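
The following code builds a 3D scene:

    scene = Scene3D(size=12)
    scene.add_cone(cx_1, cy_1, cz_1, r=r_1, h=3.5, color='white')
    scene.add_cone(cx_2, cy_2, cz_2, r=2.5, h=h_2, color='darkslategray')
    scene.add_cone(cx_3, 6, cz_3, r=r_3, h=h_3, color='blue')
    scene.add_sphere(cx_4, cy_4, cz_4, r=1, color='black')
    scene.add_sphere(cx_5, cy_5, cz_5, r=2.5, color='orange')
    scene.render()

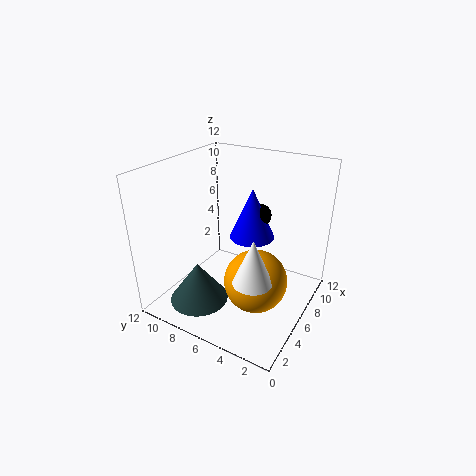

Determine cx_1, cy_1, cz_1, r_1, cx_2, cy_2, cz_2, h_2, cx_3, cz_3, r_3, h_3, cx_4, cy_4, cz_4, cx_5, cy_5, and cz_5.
cx_1 = 3, cy_1 = 3, cz_1 = 4.5, r_1 = 1.5, cx_2 = 3.5, cy_2 = 8.5, cz_2 = 0.5, h_2 = 3.5, cx_3 = 8.5, cz_3 = 5, r_3 = 2, h_3 = 4.5, cx_4 = 9, cy_4 = 5.5, cz_4 = 7, cx_5 = 4.5, cy_5 = 3.5, cz_5 = 3.5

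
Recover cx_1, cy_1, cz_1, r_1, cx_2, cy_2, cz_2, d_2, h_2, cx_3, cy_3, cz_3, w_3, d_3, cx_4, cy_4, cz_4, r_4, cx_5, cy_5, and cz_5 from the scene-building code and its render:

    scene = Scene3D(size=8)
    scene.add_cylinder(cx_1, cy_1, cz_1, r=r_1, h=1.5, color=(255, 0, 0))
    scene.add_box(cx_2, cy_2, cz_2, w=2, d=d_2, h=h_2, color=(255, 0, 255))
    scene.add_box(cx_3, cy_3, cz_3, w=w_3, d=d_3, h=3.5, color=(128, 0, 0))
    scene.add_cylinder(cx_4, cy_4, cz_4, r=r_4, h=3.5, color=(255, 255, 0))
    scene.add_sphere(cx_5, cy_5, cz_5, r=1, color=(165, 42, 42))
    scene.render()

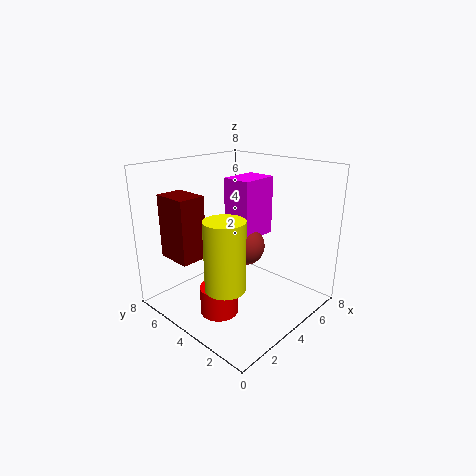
cx_1 = 2
cy_1 = 3.5
cz_1 = 0.5
r_1 = 1
cx_2 = 3
cy_2 = 2.5
cz_2 = 4.5
d_2 = 1.5
h_2 = 3
cx_3 = 1
cy_3 = 5
cz_3 = 3
w_3 = 1.5
d_3 = 2
cx_4 = 1.5
cy_4 = 2.5
cz_4 = 2.5
r_4 = 1
cx_5 = 3.5
cy_5 = 3
cz_5 = 4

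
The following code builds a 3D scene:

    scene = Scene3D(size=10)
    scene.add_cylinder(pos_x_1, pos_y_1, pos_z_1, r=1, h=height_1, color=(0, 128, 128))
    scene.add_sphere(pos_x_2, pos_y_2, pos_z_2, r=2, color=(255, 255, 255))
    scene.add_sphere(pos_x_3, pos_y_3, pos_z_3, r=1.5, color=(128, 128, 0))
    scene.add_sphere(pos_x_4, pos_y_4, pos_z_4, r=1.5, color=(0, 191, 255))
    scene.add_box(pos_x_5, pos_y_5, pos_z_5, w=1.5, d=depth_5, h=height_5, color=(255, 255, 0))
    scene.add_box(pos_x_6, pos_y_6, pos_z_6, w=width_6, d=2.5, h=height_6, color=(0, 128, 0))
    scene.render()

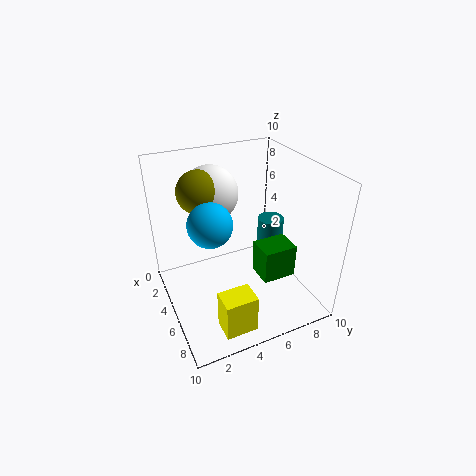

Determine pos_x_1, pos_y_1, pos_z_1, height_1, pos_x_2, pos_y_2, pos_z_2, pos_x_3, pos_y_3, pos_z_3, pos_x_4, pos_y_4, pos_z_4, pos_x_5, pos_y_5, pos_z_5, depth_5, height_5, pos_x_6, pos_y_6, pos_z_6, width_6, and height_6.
pos_x_1 = 3.5
pos_y_1 = 8.5
pos_z_1 = 2
height_1 = 3
pos_x_2 = 2.5
pos_y_2 = 4
pos_z_2 = 7.5
pos_x_3 = 3
pos_y_3 = 3
pos_z_3 = 8
pos_x_4 = 5
pos_y_4 = 3
pos_z_4 = 6.5
pos_x_5 = 8.5
pos_y_5 = 2
pos_z_5 = 1.5
depth_5 = 2
height_5 = 2.5
pos_x_6 = 4.5
pos_y_6 = 6.5
pos_z_6 = 1.5
width_6 = 2
height_6 = 2.5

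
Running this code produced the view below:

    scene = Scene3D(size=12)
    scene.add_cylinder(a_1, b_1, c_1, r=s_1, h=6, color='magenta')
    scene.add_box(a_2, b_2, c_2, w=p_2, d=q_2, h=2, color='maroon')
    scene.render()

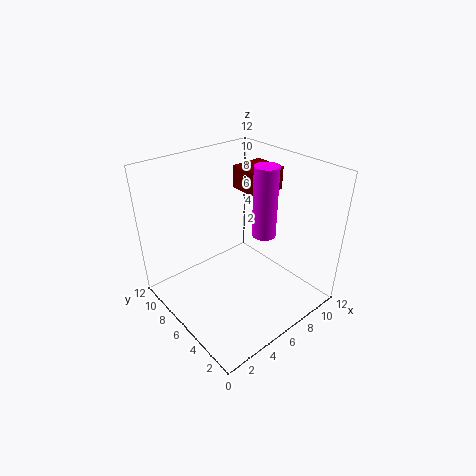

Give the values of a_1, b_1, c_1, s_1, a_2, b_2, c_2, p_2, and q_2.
a_1 = 8
b_1 = 5
c_1 = 6
s_1 = 1
a_2 = 8
b_2 = 6
c_2 = 9
p_2 = 3
q_2 = 3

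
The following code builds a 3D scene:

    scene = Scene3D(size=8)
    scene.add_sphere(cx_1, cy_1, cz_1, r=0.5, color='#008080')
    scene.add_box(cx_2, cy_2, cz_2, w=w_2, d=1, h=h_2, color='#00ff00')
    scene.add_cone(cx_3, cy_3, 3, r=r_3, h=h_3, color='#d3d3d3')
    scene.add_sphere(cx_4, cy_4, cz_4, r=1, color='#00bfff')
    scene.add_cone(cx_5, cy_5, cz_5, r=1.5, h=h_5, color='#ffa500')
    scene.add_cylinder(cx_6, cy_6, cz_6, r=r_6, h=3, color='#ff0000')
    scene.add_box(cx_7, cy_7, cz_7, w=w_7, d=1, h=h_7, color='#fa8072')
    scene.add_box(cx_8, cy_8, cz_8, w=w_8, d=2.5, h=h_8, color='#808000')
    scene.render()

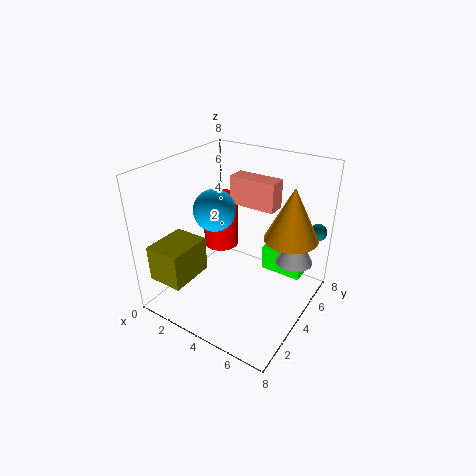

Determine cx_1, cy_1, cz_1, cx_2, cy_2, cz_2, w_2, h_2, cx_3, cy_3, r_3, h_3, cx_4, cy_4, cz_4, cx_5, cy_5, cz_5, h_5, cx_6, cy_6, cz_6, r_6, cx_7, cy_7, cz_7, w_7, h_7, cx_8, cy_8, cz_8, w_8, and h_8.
cx_1 = 7.5
cy_1 = 7
cz_1 = 4
cx_2 = 4.5
cy_2 = 6
cz_2 = 1
w_2 = 2.5
h_2 = 1.5
cx_3 = 7
cy_3 = 5
r_3 = 1
h_3 = 2
cx_4 = 4
cy_4 = 2
cz_4 = 6.5
cx_5 = 6.5
cy_5 = 5.5
cz_5 = 4
h_5 = 3
cx_6 = 2.5
cy_6 = 4.5
cz_6 = 3
r_6 = 1
cx_7 = 3.5
cy_7 = 4
cz_7 = 6
w_7 = 2.5
h_7 = 1.5
cx_8 = 0.5
cy_8 = 0.5
cz_8 = 2
w_8 = 2
h_8 = 2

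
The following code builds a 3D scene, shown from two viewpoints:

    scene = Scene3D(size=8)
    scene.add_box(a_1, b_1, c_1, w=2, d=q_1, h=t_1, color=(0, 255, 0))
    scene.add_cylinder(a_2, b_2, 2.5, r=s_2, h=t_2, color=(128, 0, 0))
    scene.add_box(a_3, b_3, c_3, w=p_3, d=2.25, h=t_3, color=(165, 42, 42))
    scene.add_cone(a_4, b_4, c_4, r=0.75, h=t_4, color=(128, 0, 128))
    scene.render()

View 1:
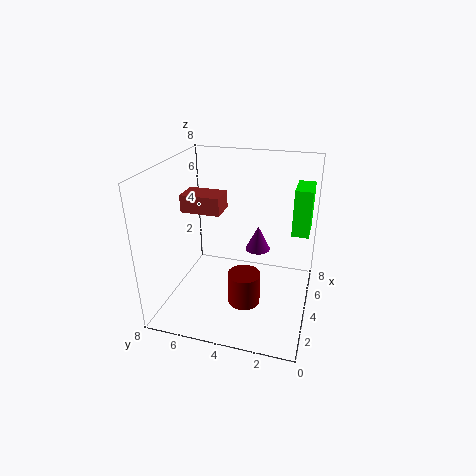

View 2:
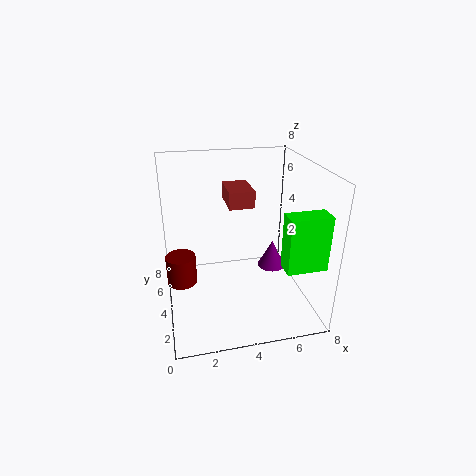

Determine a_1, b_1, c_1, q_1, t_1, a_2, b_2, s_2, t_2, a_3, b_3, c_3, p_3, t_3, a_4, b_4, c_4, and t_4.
a_1 = 5.5, b_1 = 0.25, c_1 = 3.75, q_1 = 1, t_1 = 2.75, a_2 = 0.75, b_2 = 2.75, s_2 = 0.75, t_2 = 1.5, a_3 = 3.75, b_3 = 5, c_3 = 5.25, p_3 = 1.5, t_3 = 1, a_4 = 5.75, b_4 = 3.25, c_4 = 2.5, t_4 = 1.5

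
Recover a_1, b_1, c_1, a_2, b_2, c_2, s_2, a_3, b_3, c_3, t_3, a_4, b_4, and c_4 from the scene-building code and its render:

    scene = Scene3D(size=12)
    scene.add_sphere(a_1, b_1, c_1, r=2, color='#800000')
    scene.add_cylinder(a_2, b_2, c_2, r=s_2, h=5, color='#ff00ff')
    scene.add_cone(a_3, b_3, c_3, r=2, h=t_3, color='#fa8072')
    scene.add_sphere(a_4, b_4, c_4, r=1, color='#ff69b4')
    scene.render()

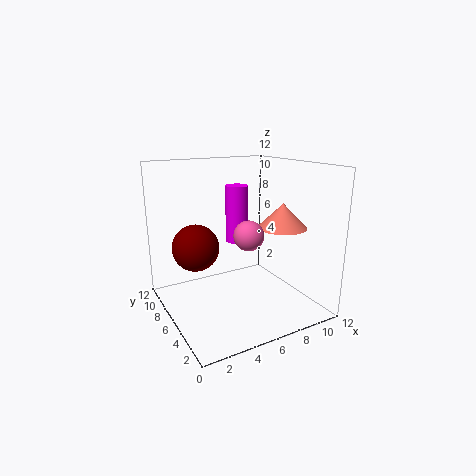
a_1 = 3
b_1 = 8
c_1 = 5
a_2 = 7
b_2 = 8
c_2 = 5
s_2 = 1
a_3 = 9
b_3 = 4
c_3 = 7
t_3 = 2
a_4 = 4
b_4 = 1
c_4 = 8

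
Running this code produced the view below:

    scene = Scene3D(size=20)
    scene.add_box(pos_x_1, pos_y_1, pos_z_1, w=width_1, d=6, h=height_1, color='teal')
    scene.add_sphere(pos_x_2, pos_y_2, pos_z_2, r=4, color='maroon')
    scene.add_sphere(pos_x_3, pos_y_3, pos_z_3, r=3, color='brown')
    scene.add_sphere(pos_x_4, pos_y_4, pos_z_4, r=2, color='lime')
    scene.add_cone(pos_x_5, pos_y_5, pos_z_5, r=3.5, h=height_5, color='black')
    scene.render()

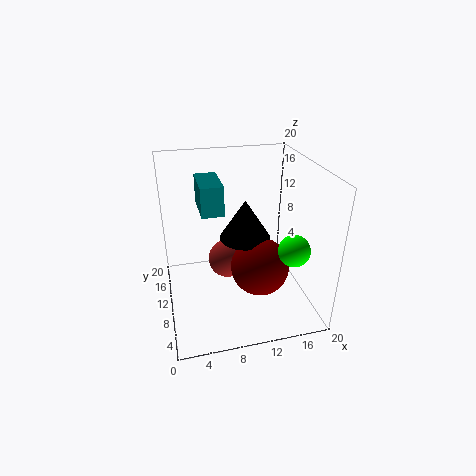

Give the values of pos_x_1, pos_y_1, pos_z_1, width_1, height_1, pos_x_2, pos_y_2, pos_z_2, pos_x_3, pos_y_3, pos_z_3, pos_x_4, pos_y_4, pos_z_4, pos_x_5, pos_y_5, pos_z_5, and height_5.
pos_x_1 = 5; pos_y_1 = 9; pos_z_1 = 14; width_1 = 3; height_1 = 4; pos_x_2 = 12.5; pos_y_2 = 7.5; pos_z_2 = 6.5; pos_x_3 = 9.5; pos_y_3 = 15; pos_z_3 = 3.5; pos_x_4 = 15.5; pos_y_4 = 3.5; pos_z_4 = 11; pos_x_5 = 11; pos_y_5 = 10; pos_z_5 = 10; height_5 = 5.5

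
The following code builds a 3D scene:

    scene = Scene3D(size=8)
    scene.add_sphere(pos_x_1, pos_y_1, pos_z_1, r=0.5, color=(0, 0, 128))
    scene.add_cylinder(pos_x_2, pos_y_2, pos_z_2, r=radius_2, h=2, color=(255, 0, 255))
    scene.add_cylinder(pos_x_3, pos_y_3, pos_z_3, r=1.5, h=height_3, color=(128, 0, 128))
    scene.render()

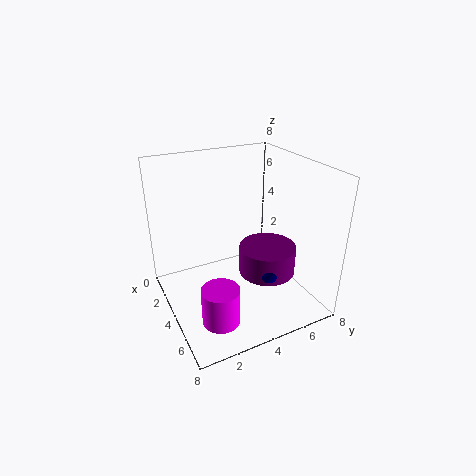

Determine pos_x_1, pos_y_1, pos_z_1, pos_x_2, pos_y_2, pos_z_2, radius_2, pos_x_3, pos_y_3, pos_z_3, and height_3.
pos_x_1 = 6.5; pos_y_1 = 4.5; pos_z_1 = 3; pos_x_2 = 6; pos_y_2 = 2; pos_z_2 = 0.5; radius_2 = 1; pos_x_3 = 5.5; pos_y_3 = 5; pos_z_3 = 2.5; height_3 = 1.5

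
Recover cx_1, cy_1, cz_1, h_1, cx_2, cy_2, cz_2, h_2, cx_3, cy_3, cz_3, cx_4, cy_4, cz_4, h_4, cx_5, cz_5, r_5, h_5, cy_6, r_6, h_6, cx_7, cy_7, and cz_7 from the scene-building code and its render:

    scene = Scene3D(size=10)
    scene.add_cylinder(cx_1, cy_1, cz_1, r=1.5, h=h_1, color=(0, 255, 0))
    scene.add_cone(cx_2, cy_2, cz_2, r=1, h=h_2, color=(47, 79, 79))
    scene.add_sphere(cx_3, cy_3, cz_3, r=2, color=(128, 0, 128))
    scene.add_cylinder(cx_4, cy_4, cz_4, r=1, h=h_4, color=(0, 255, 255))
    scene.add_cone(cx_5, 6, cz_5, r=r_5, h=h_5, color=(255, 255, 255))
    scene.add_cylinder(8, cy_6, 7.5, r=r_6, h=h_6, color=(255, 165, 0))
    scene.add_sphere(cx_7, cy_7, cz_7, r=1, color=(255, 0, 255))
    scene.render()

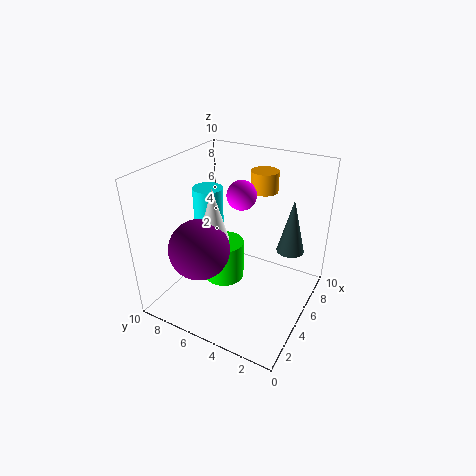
cx_1 = 5.5, cy_1 = 6.5, cz_1 = 1, h_1 = 3, cx_2 = 7.5, cy_2 = 2, cz_2 = 3.5, h_2 = 4, cx_3 = 2.5, cy_3 = 6.5, cz_3 = 5, cx_4 = 4.5, cy_4 = 7, cz_4 = 4, h_4 = 4.5, cx_5 = 3.5, cz_5 = 5.5, r_5 = 1, h_5 = 3.5, cy_6 = 4.5, r_6 = 1, h_6 = 1.5, cx_7 = 5.5, cy_7 = 5, cz_7 = 8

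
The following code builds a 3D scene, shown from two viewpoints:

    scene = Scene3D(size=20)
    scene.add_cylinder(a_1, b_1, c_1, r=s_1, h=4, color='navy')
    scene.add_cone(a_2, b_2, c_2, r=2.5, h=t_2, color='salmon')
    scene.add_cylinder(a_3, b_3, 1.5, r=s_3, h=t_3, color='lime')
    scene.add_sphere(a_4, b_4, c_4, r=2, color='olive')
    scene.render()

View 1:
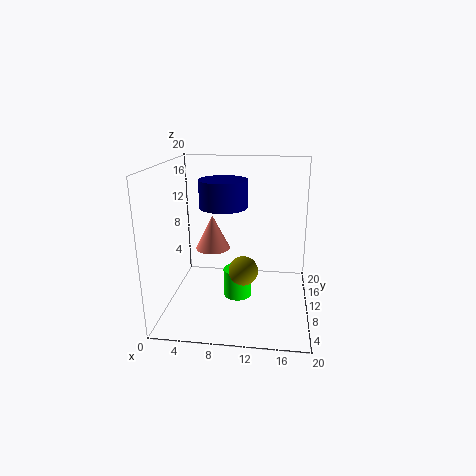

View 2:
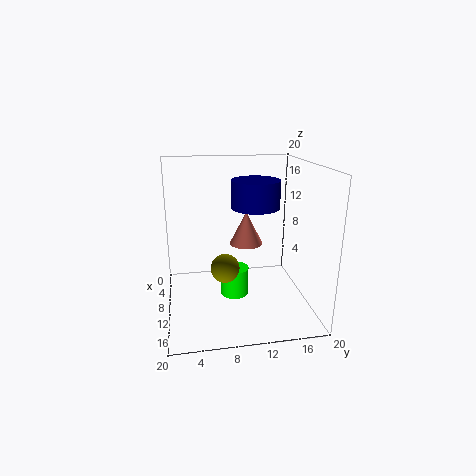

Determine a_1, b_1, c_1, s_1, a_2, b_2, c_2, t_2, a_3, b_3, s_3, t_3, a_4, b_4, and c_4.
a_1 = 7.5, b_1 = 13, c_1 = 13.5, s_1 = 3.5, a_2 = 6, b_2 = 12, c_2 = 7.5, t_2 = 5, a_3 = 10, b_3 = 9.5, s_3 = 2, t_3 = 4, a_4 = 11, b_4 = 8, c_4 = 6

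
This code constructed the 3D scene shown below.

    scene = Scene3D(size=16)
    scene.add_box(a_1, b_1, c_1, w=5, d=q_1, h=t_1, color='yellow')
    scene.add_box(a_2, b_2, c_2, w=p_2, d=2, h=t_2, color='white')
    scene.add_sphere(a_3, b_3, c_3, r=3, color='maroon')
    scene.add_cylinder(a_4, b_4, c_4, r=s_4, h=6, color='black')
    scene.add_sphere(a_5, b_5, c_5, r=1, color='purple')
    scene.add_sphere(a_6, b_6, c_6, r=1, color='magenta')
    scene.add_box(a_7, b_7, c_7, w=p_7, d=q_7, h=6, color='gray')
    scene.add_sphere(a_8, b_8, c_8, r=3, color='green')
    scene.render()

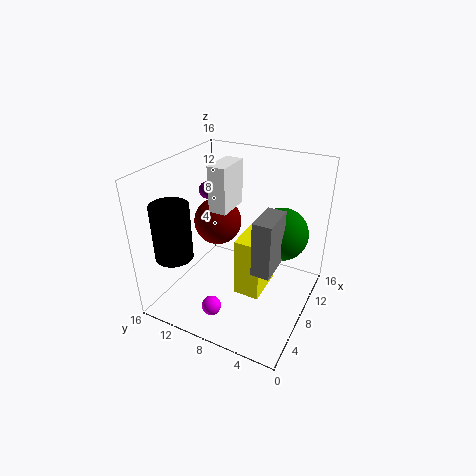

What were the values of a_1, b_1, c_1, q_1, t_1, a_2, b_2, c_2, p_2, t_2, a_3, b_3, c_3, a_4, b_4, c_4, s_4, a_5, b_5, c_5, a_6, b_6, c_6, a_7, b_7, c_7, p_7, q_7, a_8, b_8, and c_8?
a_1 = 7, b_1 = 5, c_1 = 1, q_1 = 3, t_1 = 7, a_2 = 7, b_2 = 9, c_2 = 11, p_2 = 4, t_2 = 5, a_3 = 12, b_3 = 13, c_3 = 7, a_4 = 3, b_4 = 13, c_4 = 7, s_4 = 2, a_5 = 10, b_5 = 13, c_5 = 12, a_6 = 2, b_6 = 8, c_6 = 3, a_7 = 5, b_7 = 3, c_7 = 6, p_7 = 4, q_7 = 2, a_8 = 11, b_8 = 4, c_8 = 8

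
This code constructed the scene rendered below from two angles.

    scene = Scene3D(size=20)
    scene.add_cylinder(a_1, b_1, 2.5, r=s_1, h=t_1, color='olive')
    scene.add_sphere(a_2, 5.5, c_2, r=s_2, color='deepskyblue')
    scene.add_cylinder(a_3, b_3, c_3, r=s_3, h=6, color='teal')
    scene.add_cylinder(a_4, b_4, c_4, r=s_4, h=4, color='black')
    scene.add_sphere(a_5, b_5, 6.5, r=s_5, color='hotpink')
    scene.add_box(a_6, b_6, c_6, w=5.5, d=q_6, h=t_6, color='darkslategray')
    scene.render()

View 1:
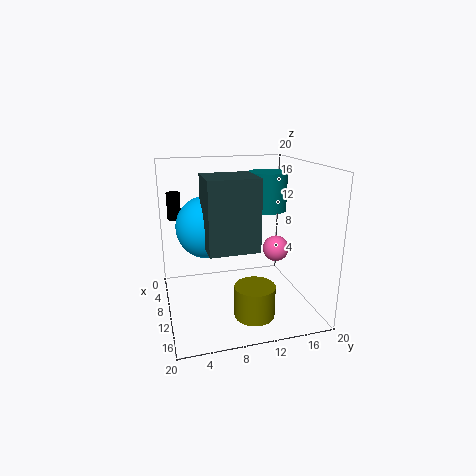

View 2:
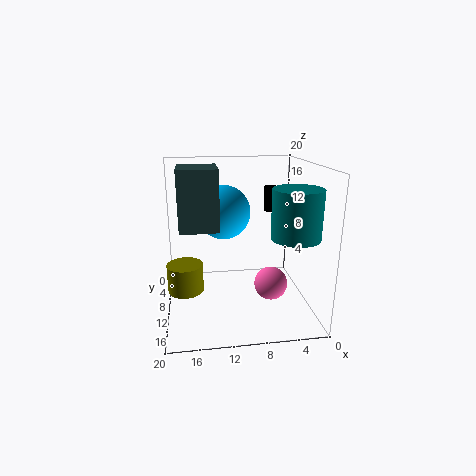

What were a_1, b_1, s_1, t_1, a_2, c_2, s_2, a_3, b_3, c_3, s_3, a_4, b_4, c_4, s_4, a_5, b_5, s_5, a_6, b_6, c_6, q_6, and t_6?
a_1 = 17.5, b_1 = 10, s_1 = 2.5, t_1 = 4, a_2 = 11.5, c_2 = 12.5, s_2 = 4, a_3 = 4, b_3 = 16.5, c_3 = 12, s_3 = 3, a_4 = 3.5, b_4 = 2, c_4 = 11.5, s_4 = 1, a_5 = 7, b_5 = 17, s_5 = 2, a_6 = 12.5, b_6 = 4.5, c_6 = 11, q_6 = 6, t_6 = 8.5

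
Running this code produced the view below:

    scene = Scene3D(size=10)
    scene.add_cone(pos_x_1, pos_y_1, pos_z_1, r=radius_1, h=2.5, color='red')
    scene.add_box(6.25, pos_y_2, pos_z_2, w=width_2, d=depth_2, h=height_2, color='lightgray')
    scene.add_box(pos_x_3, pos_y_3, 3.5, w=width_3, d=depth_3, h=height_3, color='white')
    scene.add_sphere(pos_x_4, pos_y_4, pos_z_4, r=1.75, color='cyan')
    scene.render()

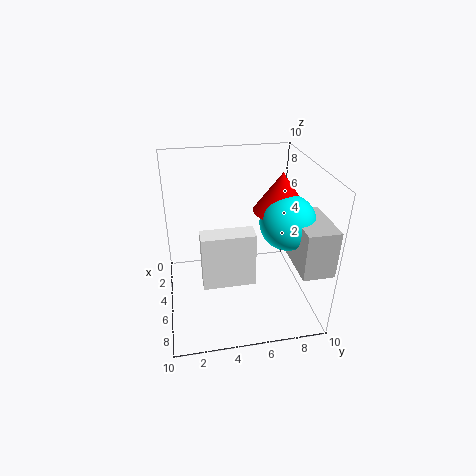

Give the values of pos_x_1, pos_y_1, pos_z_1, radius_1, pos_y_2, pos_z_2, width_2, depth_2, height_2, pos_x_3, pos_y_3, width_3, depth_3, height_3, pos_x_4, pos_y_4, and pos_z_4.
pos_x_1 = 6.25, pos_y_1 = 7.5, pos_z_1 = 7.5, radius_1 = 1.75, pos_y_2 = 8, pos_z_2 = 4.5, width_2 = 3.5, depth_2 = 2, height_2 = 3, pos_x_3 = 7, pos_y_3 = 2.25, width_3 = 1.25, depth_3 = 3.25, height_3 = 3.5, pos_x_4 = 7, pos_y_4 = 7.75, pos_z_4 = 7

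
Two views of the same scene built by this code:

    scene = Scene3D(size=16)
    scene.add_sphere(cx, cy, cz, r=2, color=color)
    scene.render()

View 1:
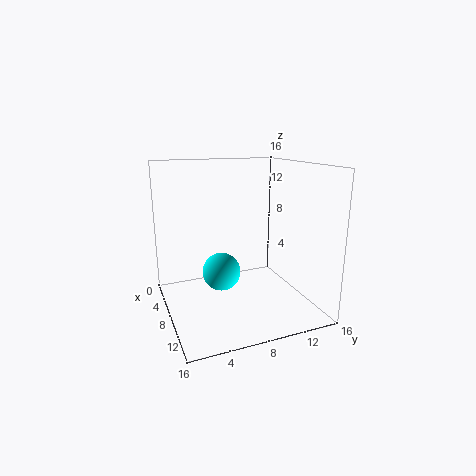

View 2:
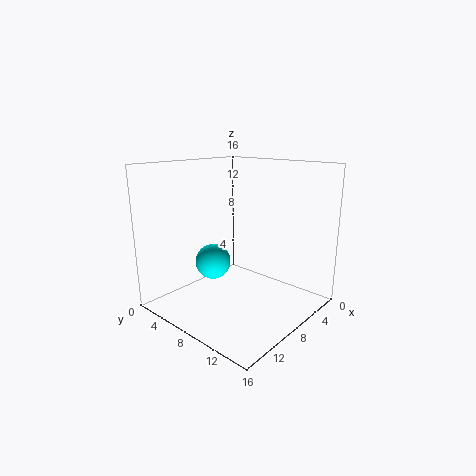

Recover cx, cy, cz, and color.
cx = 9.5, cy = 5.5, cz = 5, color = 'cyan'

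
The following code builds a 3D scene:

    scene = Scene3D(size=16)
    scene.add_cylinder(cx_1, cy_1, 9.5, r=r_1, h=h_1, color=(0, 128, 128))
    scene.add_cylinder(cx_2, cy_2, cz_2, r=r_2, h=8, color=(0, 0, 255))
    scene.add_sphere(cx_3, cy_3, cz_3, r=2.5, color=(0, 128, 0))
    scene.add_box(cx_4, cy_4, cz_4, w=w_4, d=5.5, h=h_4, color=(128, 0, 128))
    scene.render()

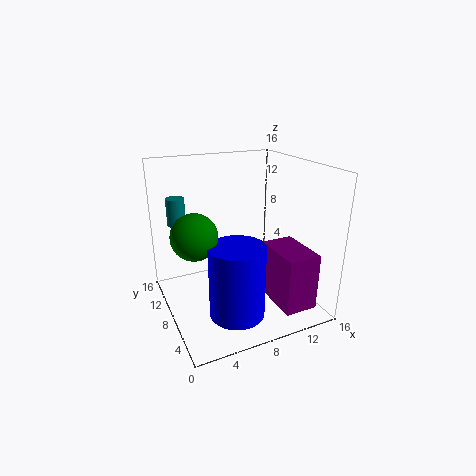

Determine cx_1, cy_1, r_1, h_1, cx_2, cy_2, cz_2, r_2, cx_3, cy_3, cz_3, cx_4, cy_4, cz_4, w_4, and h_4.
cx_1 = 2
cy_1 = 11
r_1 = 1
h_1 = 3
cx_2 = 6.5
cy_2 = 5
cz_2 = 0.5
r_2 = 3
cx_3 = 3
cy_3 = 8
cz_3 = 9
cx_4 = 10
cy_4 = 0.5
cz_4 = 2
w_4 = 3.5
h_4 = 6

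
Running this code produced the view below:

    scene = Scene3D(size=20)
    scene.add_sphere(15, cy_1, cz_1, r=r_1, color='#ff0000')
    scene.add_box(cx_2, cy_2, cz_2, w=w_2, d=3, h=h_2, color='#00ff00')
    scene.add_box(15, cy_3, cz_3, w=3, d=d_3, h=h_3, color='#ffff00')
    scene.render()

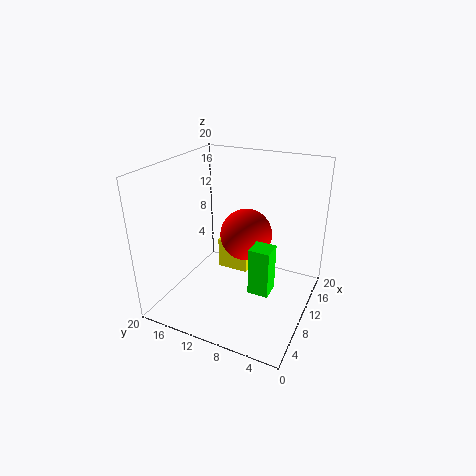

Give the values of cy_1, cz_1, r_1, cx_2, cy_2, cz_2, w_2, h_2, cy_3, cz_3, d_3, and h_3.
cy_1 = 11, cz_1 = 8, r_1 = 4, cx_2 = 9, cy_2 = 5, cz_2 = 2, w_2 = 3, h_2 = 7, cy_3 = 11, cz_3 = 1, d_3 = 5, h_3 = 5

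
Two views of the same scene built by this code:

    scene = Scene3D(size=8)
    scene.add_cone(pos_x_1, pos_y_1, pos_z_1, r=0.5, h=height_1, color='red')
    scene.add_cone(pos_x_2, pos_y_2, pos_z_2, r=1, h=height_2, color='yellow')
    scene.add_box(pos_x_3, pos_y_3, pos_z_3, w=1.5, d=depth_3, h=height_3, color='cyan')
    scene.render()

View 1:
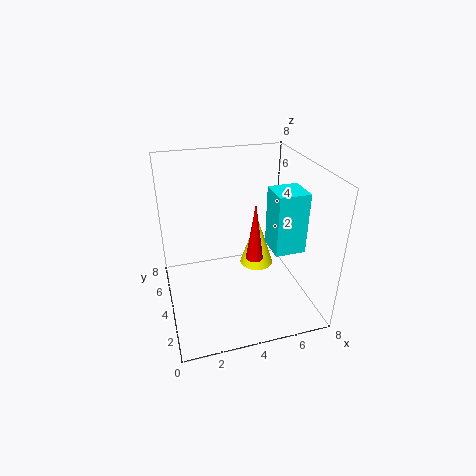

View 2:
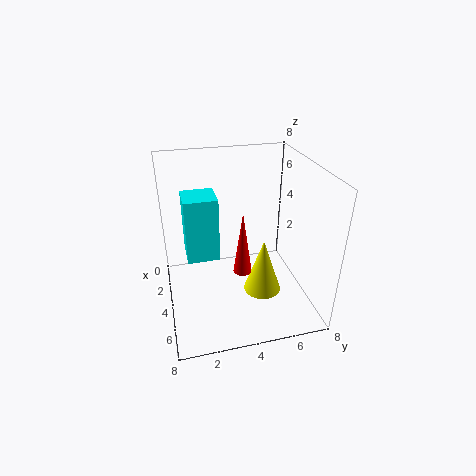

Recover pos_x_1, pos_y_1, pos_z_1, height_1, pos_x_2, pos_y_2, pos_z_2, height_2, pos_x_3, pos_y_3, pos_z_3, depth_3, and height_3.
pos_x_1 = 5
pos_y_1 = 4
pos_z_1 = 2.5
height_1 = 3.5
pos_x_2 = 5.5
pos_y_2 = 5
pos_z_2 = 1.5
height_2 = 3
pos_x_3 = 5
pos_y_3 = 1
pos_z_3 = 4.5
depth_3 = 1.5
height_3 = 3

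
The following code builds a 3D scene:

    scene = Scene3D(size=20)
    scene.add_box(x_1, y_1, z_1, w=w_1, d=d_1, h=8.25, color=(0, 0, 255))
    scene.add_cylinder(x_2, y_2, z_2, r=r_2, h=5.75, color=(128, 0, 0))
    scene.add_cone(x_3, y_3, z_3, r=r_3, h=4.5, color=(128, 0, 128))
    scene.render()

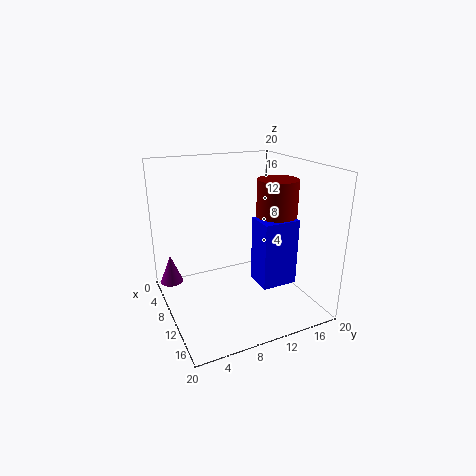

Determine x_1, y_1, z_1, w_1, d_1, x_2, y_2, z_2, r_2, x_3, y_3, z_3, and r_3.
x_1 = 14.5; y_1 = 9.75; z_1 = 6.25; w_1 = 3.5; d_1 = 4.5; x_2 = 15.25; y_2 = 12.75; z_2 = 13.25; r_2 = 2.5; x_3 = 2.25; y_3 = 2; z_3 = 1; r_3 = 1.75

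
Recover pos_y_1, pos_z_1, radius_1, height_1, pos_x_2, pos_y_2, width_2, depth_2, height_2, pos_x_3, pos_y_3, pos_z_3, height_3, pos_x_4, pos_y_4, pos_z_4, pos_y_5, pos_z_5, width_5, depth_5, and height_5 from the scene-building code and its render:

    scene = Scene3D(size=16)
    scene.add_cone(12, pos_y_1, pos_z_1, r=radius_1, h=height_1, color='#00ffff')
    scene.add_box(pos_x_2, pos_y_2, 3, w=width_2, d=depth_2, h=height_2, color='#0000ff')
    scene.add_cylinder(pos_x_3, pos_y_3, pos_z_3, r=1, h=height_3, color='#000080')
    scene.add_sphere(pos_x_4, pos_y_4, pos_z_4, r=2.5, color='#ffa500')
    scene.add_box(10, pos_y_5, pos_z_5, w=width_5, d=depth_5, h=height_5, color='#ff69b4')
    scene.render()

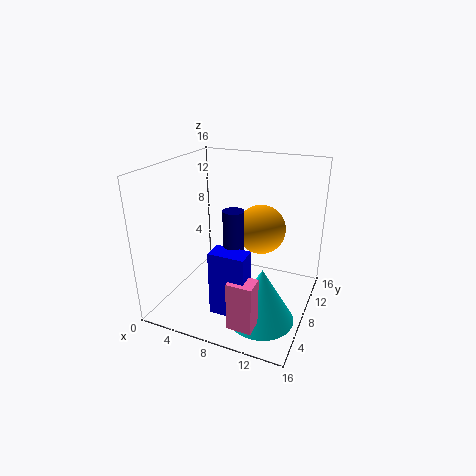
pos_y_1 = 5, pos_z_1 = 0.5, radius_1 = 3.5, height_1 = 6, pos_x_2 = 8, pos_y_2 = 1, width_2 = 3.5, depth_2 = 2, height_2 = 6.5, pos_x_3 = 9.5, pos_y_3 = 3.5, pos_z_3 = 7.5, height_3 = 5.5, pos_x_4 = 11, pos_y_4 = 7, pos_z_4 = 10, pos_y_5 = 0.5, pos_z_5 = 2, width_5 = 2.5, depth_5 = 2, height_5 = 5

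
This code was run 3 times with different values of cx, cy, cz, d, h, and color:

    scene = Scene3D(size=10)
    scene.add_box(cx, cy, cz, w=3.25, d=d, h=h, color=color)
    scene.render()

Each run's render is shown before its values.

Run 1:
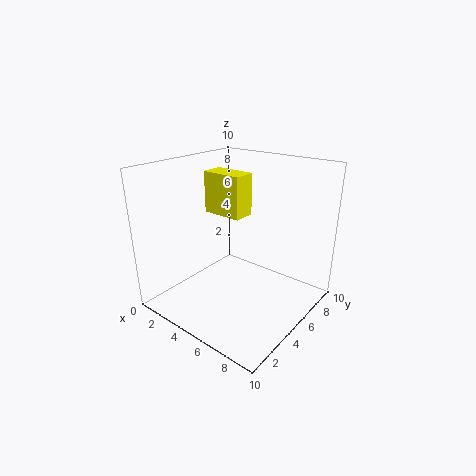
cx = 0.5; cy = 6.5; cz = 5.5; d = 1.75; h = 3.25; color = 'yellow'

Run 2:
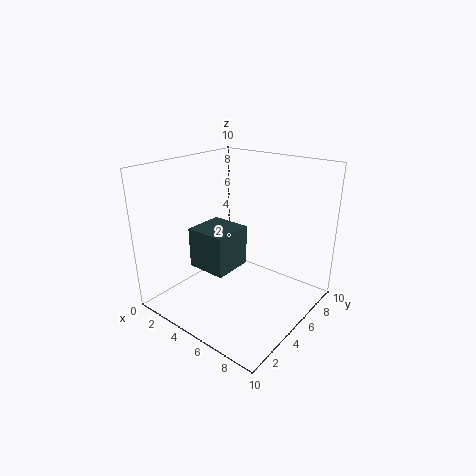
cx = 0.25; cy = 4.75; cz = 1.25; d = 3.25; h = 3.25; color = 'darkslategray'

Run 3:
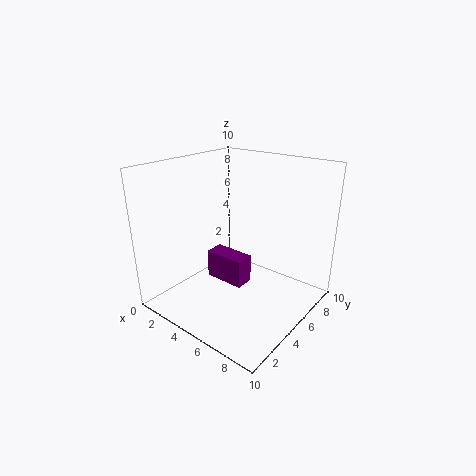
cx = 1.25; cy = 5.75; cz = 0.25; d = 1.5; h = 2.25; color = 'purple'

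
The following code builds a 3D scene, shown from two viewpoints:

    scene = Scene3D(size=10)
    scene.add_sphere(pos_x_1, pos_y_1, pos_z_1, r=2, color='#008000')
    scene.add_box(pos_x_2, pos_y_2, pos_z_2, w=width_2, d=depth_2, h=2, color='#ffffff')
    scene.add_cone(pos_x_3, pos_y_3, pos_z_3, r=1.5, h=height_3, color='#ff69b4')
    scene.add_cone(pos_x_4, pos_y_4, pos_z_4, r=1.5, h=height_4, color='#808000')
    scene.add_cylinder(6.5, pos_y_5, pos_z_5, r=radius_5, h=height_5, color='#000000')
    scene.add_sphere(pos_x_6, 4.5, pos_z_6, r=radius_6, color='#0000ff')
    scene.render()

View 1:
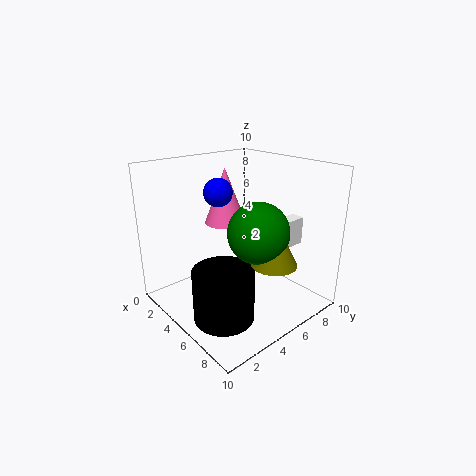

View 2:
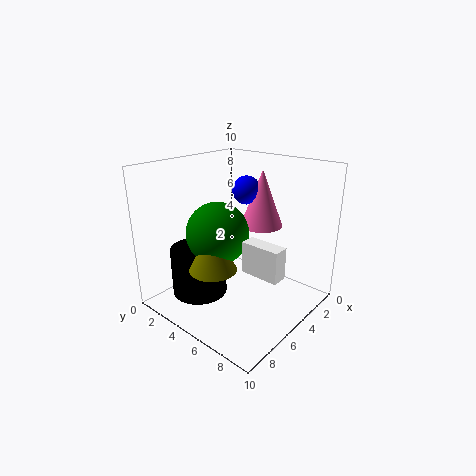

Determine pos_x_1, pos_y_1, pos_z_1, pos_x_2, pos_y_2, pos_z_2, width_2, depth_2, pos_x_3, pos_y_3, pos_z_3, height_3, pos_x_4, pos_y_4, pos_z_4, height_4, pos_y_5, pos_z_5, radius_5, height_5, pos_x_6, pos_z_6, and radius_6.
pos_x_1 = 7
pos_y_1 = 5
pos_z_1 = 6
pos_x_2 = 6
pos_y_2 = 7
pos_z_2 = 4
width_2 = 1
depth_2 = 2.5
pos_x_3 = 3
pos_y_3 = 5.5
pos_z_3 = 5.5
height_3 = 4
pos_x_4 = 8
pos_y_4 = 5.5
pos_z_4 = 4
height_4 = 3
pos_y_5 = 2.5
pos_z_5 = 0.5
radius_5 = 2
height_5 = 3.5
pos_x_6 = 3.5
pos_z_6 = 8
radius_6 = 1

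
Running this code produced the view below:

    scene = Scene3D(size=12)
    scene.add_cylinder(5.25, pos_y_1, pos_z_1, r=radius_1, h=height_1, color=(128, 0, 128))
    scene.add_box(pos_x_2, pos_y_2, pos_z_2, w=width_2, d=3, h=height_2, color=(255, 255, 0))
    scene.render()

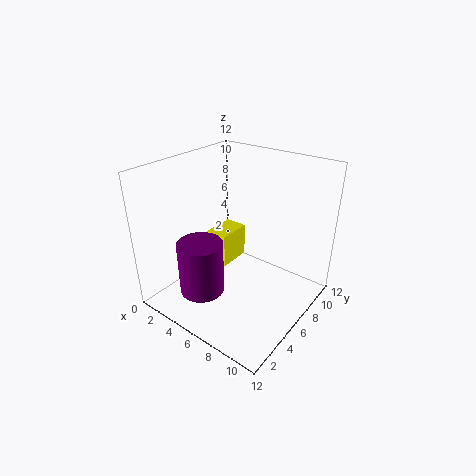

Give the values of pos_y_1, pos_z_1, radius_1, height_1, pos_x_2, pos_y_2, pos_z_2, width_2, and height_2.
pos_y_1 = 2.25, pos_z_1 = 2.75, radius_1 = 1.75, height_1 = 4.25, pos_x_2 = 2.5, pos_y_2 = 6, pos_z_2 = 2.5, width_2 = 2, height_2 = 3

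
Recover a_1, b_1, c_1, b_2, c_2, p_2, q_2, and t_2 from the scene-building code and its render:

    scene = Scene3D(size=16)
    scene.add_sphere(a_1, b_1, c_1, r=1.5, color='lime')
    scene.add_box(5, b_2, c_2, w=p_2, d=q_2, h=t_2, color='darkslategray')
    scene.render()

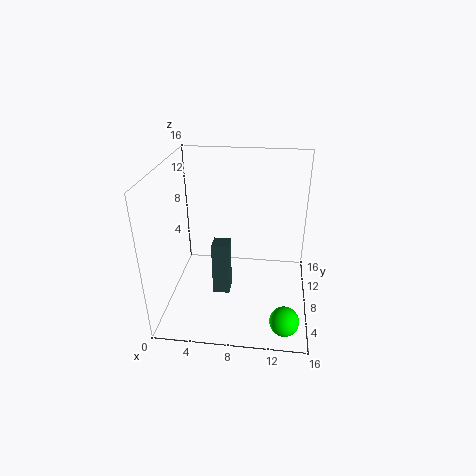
a_1 = 13.5; b_1 = 2; c_1 = 2; b_2 = 7.5; c_2 = 0.5; p_2 = 2; q_2 = 2; t_2 = 6.5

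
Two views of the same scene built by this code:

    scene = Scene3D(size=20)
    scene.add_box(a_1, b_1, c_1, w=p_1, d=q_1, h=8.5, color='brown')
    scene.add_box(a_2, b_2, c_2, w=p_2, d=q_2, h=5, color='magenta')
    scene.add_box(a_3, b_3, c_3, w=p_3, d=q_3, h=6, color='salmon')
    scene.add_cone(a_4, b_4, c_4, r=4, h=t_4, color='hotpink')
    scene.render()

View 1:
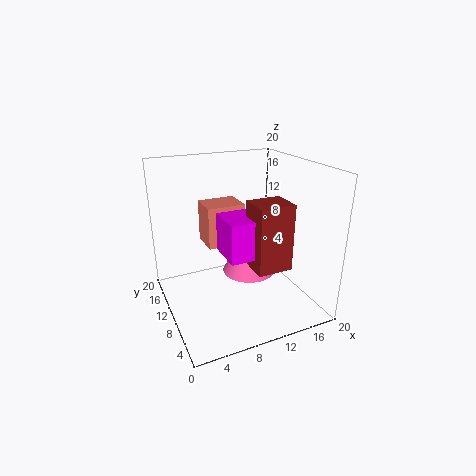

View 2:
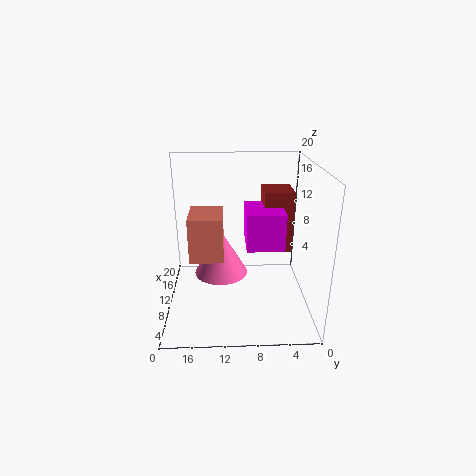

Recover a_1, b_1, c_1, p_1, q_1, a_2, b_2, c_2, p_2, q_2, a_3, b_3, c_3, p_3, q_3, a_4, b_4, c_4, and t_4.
a_1 = 9.5, b_1 = 2.5, c_1 = 8, p_1 = 4.5, q_1 = 4, a_2 = 6.5, b_2 = 4, c_2 = 9.5, p_2 = 6, q_2 = 5, a_3 = 6.5, b_3 = 12, c_3 = 8, p_3 = 5.5, q_3 = 4.5, a_4 = 13, b_4 = 12.5, c_4 = 3, t_4 = 7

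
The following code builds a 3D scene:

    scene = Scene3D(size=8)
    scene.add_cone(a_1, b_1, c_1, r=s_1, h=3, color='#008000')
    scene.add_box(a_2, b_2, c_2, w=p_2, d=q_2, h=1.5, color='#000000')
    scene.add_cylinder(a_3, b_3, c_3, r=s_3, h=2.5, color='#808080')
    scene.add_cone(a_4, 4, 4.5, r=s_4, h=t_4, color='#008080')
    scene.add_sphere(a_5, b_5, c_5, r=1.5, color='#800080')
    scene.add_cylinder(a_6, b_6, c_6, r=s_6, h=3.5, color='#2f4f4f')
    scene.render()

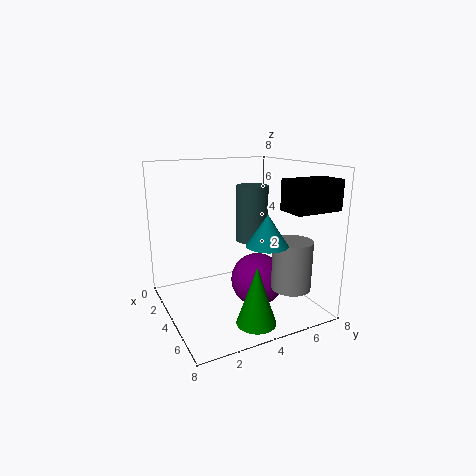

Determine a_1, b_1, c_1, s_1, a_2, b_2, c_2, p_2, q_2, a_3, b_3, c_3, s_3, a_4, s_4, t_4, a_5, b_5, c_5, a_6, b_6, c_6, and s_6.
a_1 = 7
b_1 = 3.5
c_1 = 0.5
s_1 = 1
a_2 = 6.5
b_2 = 5
c_2 = 6
p_2 = 1.5
q_2 = 2.5
a_3 = 7
b_3 = 5.5
c_3 = 2
s_3 = 1
a_4 = 7
s_4 = 1
t_4 = 1.5
a_5 = 4.5
b_5 = 5
c_5 = 1.5
a_6 = 2
b_6 = 6
c_6 = 3
s_6 = 1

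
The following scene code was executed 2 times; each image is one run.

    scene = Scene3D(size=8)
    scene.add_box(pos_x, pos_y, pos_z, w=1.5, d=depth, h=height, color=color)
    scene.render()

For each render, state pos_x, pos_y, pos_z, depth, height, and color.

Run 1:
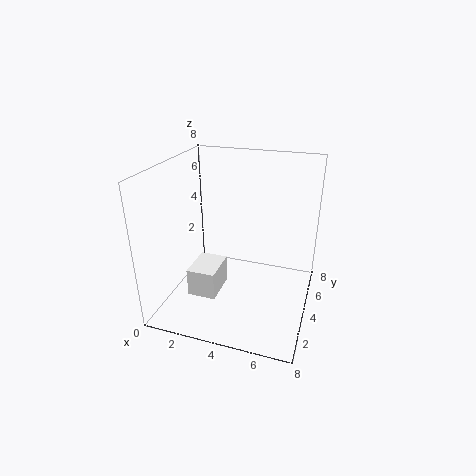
pos_x = 2, pos_y = 1.5, pos_z = 1.5, depth = 2, height = 1.5, color = 'white'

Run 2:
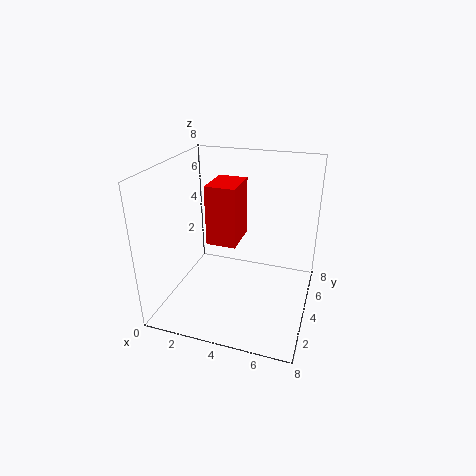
pos_x = 3, pos_y = 2, pos_z = 4.5, depth = 2, height = 3, color = 'red'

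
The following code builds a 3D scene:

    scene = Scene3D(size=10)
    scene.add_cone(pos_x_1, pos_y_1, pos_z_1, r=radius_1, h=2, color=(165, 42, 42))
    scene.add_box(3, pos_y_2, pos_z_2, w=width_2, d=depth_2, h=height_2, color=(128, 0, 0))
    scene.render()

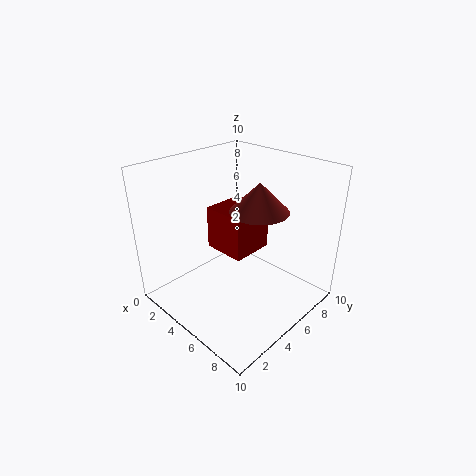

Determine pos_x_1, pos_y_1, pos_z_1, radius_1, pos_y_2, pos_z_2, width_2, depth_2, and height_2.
pos_x_1 = 6, pos_y_1 = 6, pos_z_1 = 7, radius_1 = 2, pos_y_2 = 4, pos_z_2 = 4, width_2 = 3, depth_2 = 3, height_2 = 3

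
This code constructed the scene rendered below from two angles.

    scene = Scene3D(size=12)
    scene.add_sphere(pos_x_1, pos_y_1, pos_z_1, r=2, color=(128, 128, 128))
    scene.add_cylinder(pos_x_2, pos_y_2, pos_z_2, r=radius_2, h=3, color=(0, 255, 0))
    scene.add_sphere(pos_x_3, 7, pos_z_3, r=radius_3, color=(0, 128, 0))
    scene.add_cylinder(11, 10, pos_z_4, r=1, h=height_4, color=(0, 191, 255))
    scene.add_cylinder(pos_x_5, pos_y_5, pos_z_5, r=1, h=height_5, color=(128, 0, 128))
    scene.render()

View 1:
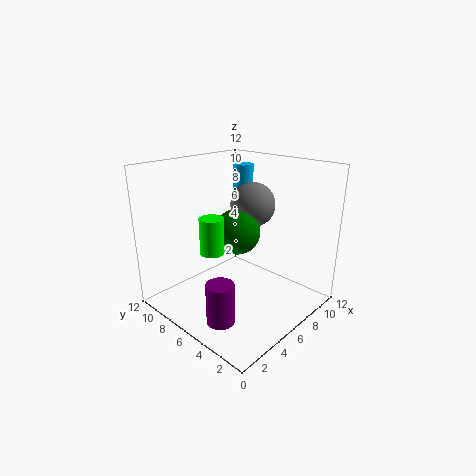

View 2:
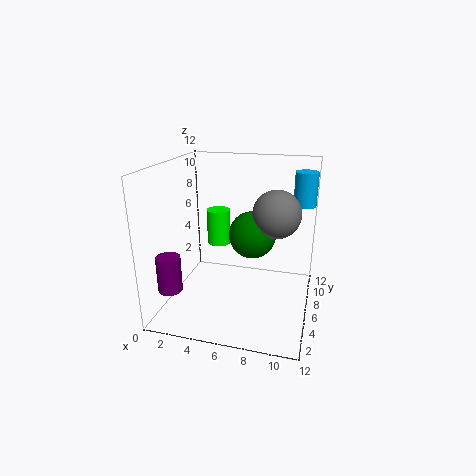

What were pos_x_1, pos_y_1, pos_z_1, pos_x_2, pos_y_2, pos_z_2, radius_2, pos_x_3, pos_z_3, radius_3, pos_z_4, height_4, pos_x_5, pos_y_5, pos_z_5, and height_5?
pos_x_1 = 9; pos_y_1 = 7; pos_z_1 = 8; pos_x_2 = 4; pos_y_2 = 7; pos_z_2 = 5; radius_2 = 1; pos_x_3 = 7; pos_z_3 = 6; radius_3 = 2; pos_z_4 = 8; height_4 = 3; pos_x_5 = 1; pos_y_5 = 3; pos_z_5 = 2; height_5 = 3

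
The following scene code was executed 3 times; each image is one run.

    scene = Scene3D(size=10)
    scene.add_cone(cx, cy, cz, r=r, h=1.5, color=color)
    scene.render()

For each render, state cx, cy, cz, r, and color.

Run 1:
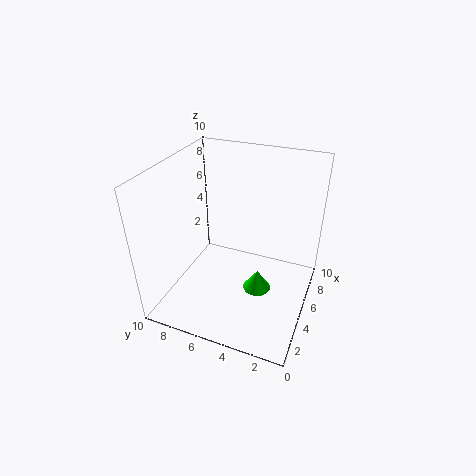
cx = 5
cy = 3.5
cz = 1
r = 1
color = 'lime'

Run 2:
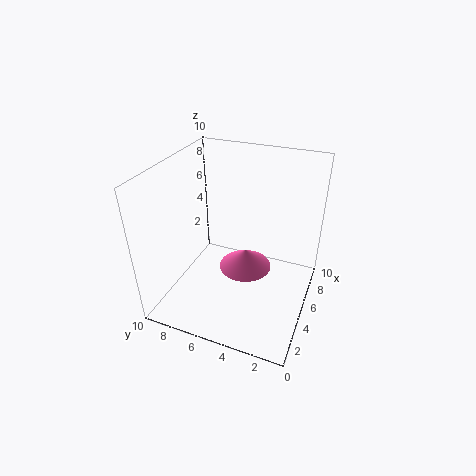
cx = 6.5
cy = 5
cz = 1.5
r = 2
color = 'hotpink'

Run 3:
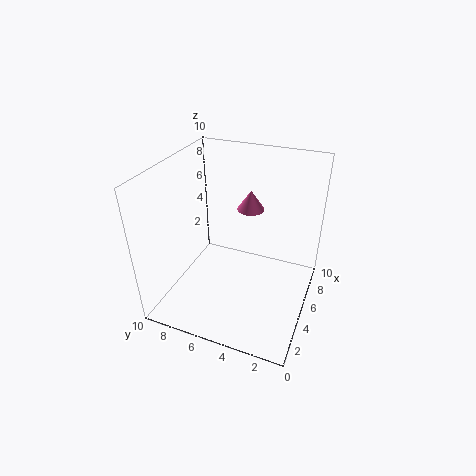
cx = 7.5
cy = 5
cz = 6
r = 1
color = 'hotpink'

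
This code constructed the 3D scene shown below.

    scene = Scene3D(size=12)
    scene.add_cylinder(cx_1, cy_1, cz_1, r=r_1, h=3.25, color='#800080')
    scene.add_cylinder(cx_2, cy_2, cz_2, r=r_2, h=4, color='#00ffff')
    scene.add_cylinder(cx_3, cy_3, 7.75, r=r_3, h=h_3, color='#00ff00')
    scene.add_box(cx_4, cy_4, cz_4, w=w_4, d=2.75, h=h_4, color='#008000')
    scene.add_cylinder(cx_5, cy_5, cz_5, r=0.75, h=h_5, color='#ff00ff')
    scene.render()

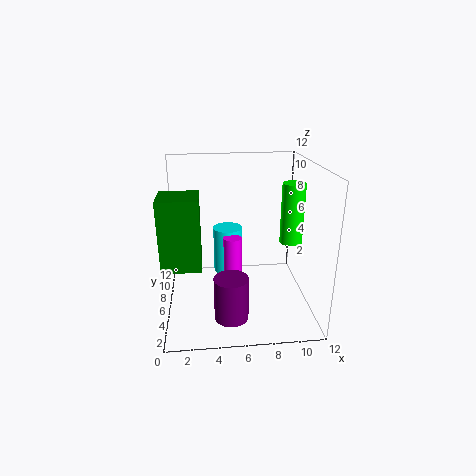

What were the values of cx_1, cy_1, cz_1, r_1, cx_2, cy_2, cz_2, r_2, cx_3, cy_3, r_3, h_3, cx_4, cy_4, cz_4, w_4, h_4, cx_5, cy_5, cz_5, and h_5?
cx_1 = 5; cy_1 = 1.25; cz_1 = 1.75; r_1 = 1.25; cx_2 = 5.25; cy_2 = 7.25; cz_2 = 2.5; r_2 = 1.25; cx_3 = 9; cy_3 = 1; r_3 = 0.75; h_3 = 4; cx_4 = 0.25; cy_4 = 1; cz_4 = 5.75; w_4 = 2.75; h_4 = 5; cx_5 = 5.5; cy_5 = 5.5; cz_5 = 1; h_5 = 5.25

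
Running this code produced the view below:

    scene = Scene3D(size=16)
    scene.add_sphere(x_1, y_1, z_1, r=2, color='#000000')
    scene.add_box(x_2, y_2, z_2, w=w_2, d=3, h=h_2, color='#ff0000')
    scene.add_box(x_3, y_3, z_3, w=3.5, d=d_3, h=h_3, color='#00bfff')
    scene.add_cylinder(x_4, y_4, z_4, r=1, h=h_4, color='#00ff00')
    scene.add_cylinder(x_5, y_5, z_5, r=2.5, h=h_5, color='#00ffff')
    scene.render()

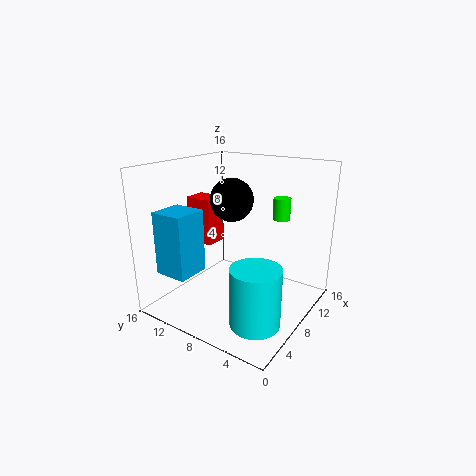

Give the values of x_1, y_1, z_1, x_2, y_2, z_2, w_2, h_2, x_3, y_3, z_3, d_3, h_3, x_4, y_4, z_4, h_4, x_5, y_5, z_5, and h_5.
x_1 = 4
y_1 = 6
z_1 = 13.5
x_2 = 5.5
y_2 = 10
z_2 = 7.5
w_2 = 2.5
h_2 = 5
x_3 = 0.5
y_3 = 9.5
z_3 = 5.5
d_3 = 3.5
h_3 = 6.5
x_4 = 12.5
y_4 = 5
z_4 = 9.5
h_4 = 2.5
x_5 = 3.5
y_5 = 3
z_5 = 1.5
h_5 = 6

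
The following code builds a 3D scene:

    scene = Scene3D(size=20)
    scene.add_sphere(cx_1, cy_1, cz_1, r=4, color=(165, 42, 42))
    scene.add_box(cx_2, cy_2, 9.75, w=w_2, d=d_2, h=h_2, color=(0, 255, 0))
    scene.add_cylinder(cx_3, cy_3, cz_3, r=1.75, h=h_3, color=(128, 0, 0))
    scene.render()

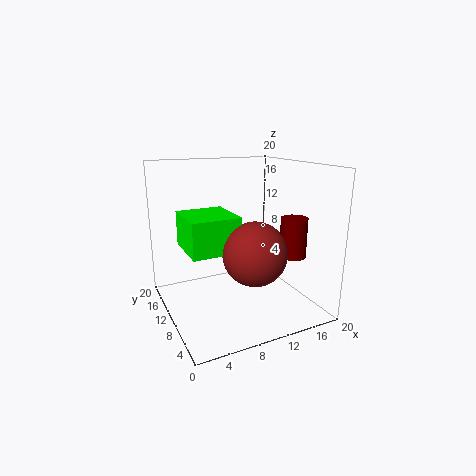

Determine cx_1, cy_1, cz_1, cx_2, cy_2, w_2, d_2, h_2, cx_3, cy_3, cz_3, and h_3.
cx_1 = 9.5, cy_1 = 4.25, cz_1 = 9.75, cx_2 = 2, cy_2 = 5.25, w_2 = 6.25, d_2 = 6.75, h_2 = 4.5, cx_3 = 15.5, cy_3 = 4.75, cz_3 = 8.25, h_3 = 5.25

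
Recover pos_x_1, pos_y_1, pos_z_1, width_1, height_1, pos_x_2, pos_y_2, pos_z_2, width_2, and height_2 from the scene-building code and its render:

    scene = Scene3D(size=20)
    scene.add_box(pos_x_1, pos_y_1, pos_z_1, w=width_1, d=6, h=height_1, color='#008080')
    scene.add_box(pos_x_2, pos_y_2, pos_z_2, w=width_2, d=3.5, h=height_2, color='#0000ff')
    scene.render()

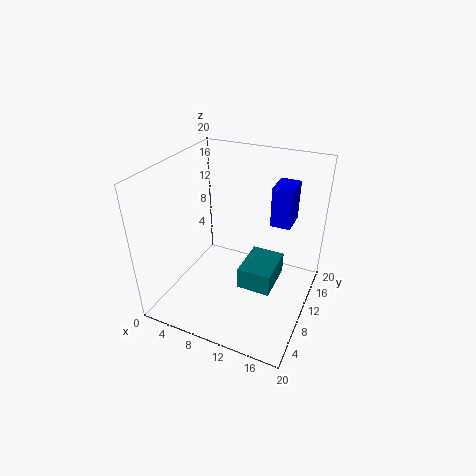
pos_x_1 = 11.5; pos_y_1 = 6.5; pos_z_1 = 4.5; width_1 = 4.5; height_1 = 3; pos_x_2 = 15; pos_y_2 = 8.5; pos_z_2 = 14; width_2 = 2.5; height_2 = 5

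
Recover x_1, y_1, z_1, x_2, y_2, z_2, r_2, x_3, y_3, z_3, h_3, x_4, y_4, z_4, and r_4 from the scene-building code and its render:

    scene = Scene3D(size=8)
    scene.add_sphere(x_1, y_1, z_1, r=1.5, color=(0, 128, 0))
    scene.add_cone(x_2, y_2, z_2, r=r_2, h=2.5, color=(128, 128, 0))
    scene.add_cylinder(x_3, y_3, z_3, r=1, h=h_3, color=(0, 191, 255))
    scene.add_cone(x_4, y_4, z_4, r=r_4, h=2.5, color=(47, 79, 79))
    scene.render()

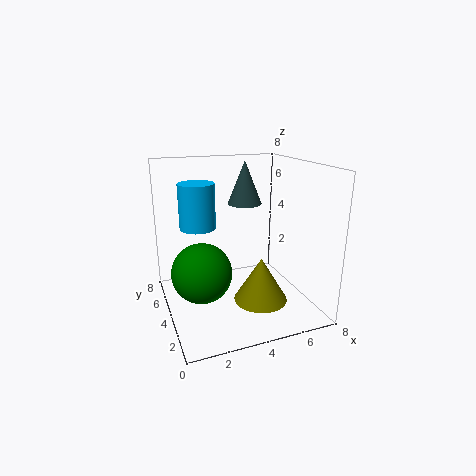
x_1 = 1.5, y_1 = 2.5, z_1 = 3, x_2 = 5, y_2 = 3, z_2 = 0.5, r_2 = 1.5, x_3 = 2, y_3 = 5, z_3 = 4.5, h_3 = 2.5, x_4 = 5, y_4 = 5.5, z_4 = 5.5, r_4 = 1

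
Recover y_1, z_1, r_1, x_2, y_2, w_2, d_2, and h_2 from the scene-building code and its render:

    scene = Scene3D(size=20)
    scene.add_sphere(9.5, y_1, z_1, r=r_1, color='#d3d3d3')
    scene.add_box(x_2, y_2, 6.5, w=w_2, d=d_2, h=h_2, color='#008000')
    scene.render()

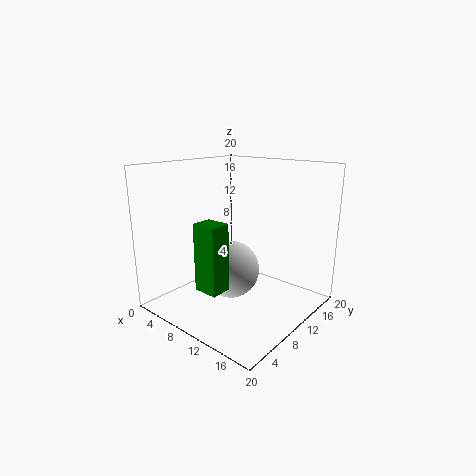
y_1 = 9, z_1 = 5.5, r_1 = 4, x_2 = 11.5, y_2 = 0.5, w_2 = 3, d_2 = 2.5, h_2 = 8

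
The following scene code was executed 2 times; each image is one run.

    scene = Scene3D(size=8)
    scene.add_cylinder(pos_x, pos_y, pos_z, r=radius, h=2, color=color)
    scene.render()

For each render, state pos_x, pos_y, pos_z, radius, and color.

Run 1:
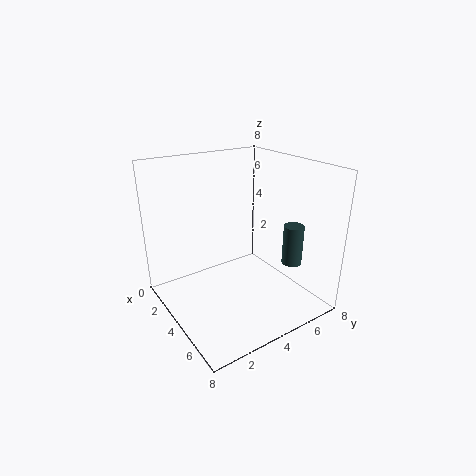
pos_x = 7
pos_y = 5.25
pos_z = 3.5
radius = 0.5
color = 'darkslategray'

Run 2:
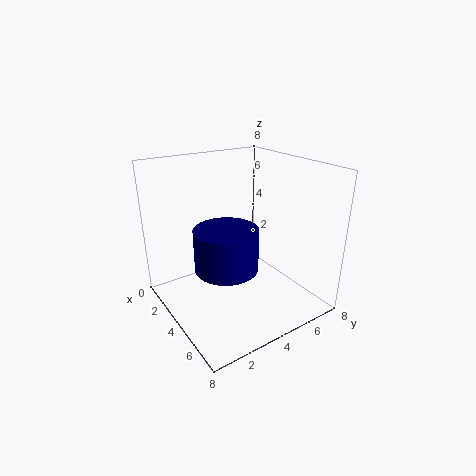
pos_x = 6
pos_y = 2
pos_z = 3.75
radius = 1.5
color = 'navy'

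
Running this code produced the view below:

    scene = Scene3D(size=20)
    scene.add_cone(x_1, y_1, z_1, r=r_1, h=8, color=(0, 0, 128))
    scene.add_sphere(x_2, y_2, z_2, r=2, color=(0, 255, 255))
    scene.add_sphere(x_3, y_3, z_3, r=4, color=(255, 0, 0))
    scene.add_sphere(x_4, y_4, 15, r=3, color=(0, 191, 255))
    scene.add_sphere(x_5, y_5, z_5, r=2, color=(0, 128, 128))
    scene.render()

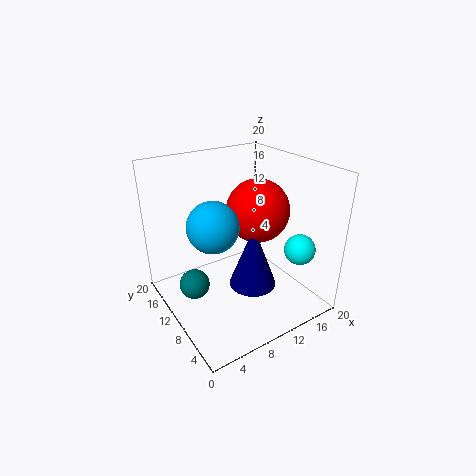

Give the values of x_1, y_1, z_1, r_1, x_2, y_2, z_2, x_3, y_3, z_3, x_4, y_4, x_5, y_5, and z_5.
x_1 = 9
y_1 = 5
z_1 = 6
r_1 = 3
x_2 = 15
y_2 = 3
z_2 = 10
x_3 = 11
y_3 = 7
z_3 = 15
x_4 = 4
y_4 = 6
x_5 = 3
y_5 = 10
z_5 = 5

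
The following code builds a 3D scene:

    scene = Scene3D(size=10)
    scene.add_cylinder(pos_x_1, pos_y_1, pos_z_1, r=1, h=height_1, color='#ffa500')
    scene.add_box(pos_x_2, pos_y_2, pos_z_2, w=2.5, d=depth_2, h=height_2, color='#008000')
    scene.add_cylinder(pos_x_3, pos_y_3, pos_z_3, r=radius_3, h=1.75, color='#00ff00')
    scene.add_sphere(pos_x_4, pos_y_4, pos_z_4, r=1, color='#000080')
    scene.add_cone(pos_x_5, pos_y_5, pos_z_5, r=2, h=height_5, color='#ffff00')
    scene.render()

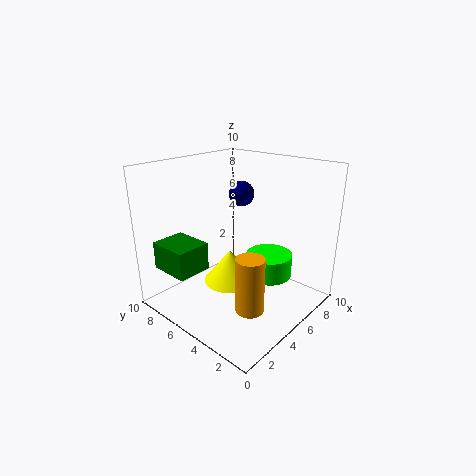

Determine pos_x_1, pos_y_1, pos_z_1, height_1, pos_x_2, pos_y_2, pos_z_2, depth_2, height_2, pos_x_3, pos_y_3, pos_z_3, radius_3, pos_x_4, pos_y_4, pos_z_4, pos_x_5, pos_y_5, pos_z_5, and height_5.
pos_x_1 = 4.25; pos_y_1 = 3.25; pos_z_1 = 0.25; height_1 = 4; pos_x_2 = 1.25; pos_y_2 = 6.75; pos_z_2 = 2.5; depth_2 = 3; height_2 = 2; pos_x_3 = 7.75; pos_y_3 = 4.25; pos_z_3 = 1.25; radius_3 = 1.75; pos_x_4 = 8.25; pos_y_4 = 7.5; pos_z_4 = 7; pos_x_5 = 5.75; pos_y_5 = 6.5; pos_z_5 = 0.75; height_5 = 2.5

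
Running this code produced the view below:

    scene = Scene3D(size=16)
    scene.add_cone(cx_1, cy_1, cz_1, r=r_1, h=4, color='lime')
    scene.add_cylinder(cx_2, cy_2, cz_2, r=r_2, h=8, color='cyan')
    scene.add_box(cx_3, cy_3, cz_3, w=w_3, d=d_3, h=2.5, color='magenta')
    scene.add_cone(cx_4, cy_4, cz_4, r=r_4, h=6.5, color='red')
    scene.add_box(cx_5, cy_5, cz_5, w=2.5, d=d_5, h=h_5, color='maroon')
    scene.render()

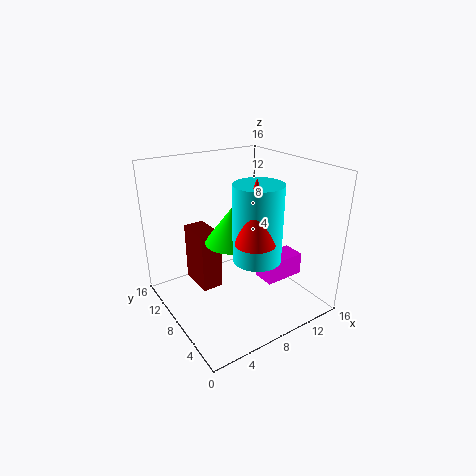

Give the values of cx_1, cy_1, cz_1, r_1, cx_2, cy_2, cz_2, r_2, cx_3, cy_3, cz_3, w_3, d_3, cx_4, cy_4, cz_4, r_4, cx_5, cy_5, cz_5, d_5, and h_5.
cx_1 = 7.5; cy_1 = 8.5; cz_1 = 7.5; r_1 = 3; cx_2 = 8; cy_2 = 4.5; cz_2 = 7; r_2 = 2.5; cx_3 = 9.5; cy_3 = 4; cz_3 = 3.5; w_3 = 4.5; d_3 = 2.5; cx_4 = 7; cy_4 = 3.5; cz_4 = 9.5; r_4 = 2; cx_5 = 4.5; cy_5 = 10; cz_5 = 1; d_5 = 4.5; h_5 = 7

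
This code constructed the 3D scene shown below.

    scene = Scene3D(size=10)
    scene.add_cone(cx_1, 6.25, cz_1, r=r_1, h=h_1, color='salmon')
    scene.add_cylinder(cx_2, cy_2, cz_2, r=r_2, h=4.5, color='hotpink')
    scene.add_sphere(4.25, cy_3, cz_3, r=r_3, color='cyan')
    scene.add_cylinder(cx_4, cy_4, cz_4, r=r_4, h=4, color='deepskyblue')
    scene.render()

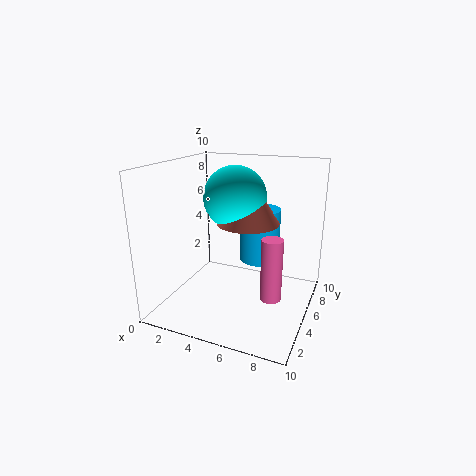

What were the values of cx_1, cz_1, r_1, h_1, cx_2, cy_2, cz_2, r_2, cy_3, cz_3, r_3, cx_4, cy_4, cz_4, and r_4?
cx_1 = 5.25; cz_1 = 5.75; r_1 = 2.25; h_1 = 3.5; cx_2 = 7.5; cy_2 = 5; cz_2 = 0.75; r_2 = 0.75; cy_3 = 6.25; cz_3 = 7.5; r_3 = 2.25; cx_4 = 5.75; cy_4 = 7.5; cz_4 = 2.5; r_4 = 1.5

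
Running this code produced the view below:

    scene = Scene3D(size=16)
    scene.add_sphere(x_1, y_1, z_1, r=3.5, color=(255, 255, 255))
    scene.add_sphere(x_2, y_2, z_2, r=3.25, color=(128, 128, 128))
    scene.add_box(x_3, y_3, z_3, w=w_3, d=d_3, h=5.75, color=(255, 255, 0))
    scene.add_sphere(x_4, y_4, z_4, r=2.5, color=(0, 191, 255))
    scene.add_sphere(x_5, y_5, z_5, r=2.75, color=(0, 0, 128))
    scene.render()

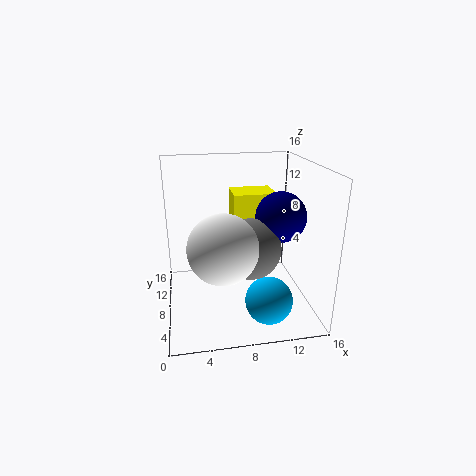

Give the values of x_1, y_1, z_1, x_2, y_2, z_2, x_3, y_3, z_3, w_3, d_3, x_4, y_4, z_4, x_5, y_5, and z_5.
x_1 = 5.75; y_1 = 3.75; z_1 = 8.75; x_2 = 9; y_2 = 6; z_2 = 7.5; x_3 = 8.25; y_3 = 11.75; z_3 = 6; w_3 = 5.25; d_3 = 4.25; x_4 = 10.5; y_4 = 3.5; z_4 = 2.5; x_5 = 12.5; y_5 = 7; z_5 = 10.5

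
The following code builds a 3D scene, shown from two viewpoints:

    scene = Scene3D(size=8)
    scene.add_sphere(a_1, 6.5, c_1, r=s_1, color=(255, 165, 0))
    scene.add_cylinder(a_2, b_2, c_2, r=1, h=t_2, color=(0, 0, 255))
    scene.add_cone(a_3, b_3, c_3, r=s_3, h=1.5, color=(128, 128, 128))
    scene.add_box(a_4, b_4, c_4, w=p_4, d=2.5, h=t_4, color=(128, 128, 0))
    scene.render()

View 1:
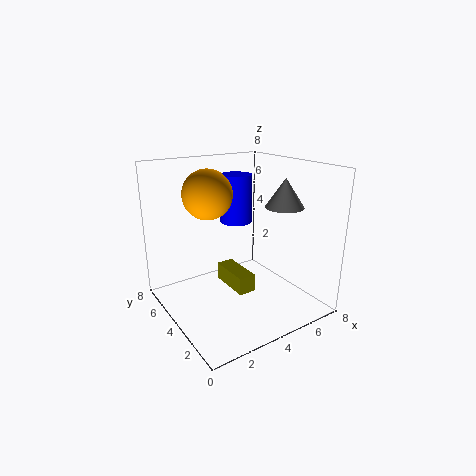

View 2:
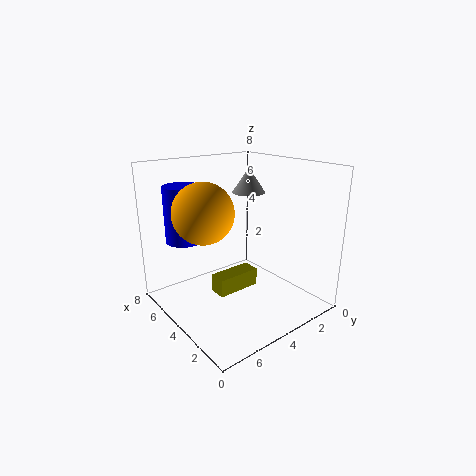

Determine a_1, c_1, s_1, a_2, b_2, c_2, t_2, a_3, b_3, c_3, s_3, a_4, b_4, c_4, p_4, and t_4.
a_1 = 3.5; c_1 = 6; s_1 = 1.5; a_2 = 5.5; b_2 = 6.5; c_2 = 4; t_2 = 3; a_3 = 5.5; b_3 = 2; c_3 = 6; s_3 = 1; a_4 = 3.5; b_4 = 3; c_4 = 1; p_4 = 1; t_4 = 1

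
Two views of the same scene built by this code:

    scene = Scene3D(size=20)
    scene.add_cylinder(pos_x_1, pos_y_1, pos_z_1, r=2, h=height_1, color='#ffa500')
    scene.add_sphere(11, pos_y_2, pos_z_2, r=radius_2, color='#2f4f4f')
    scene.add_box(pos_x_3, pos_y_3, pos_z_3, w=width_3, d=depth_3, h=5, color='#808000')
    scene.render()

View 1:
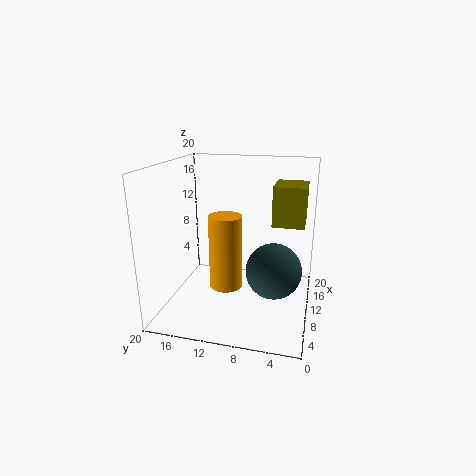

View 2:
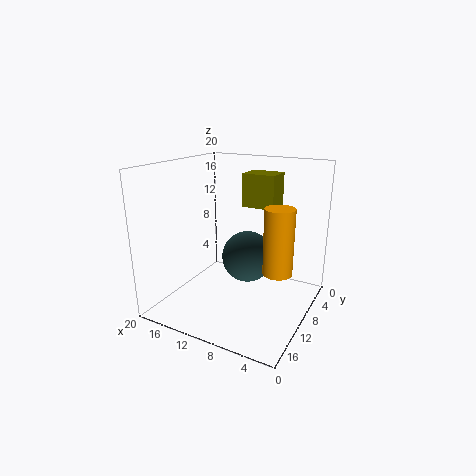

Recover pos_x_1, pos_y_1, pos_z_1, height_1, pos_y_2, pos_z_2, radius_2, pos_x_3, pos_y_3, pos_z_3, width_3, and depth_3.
pos_x_1 = 4
pos_y_1 = 10
pos_z_1 = 6
height_1 = 9
pos_y_2 = 5
pos_z_2 = 5
radius_2 = 4
pos_x_3 = 7
pos_y_3 = 1
pos_z_3 = 13
width_3 = 5
depth_3 = 4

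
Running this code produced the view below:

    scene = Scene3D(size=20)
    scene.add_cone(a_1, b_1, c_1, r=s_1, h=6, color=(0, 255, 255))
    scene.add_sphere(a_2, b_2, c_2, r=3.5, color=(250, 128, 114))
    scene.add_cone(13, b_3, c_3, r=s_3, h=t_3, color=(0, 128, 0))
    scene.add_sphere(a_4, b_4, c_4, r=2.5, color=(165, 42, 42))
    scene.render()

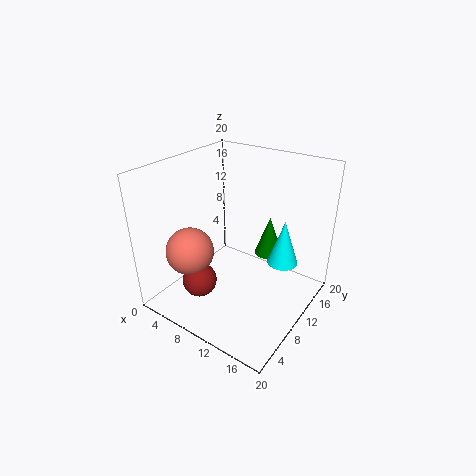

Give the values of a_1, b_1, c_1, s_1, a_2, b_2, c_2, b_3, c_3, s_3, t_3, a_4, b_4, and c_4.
a_1 = 16.5; b_1 = 11; c_1 = 8; s_1 = 2; a_2 = 3.5; b_2 = 7; c_2 = 7; b_3 = 13.5; c_3 = 7; s_3 = 2; t_3 = 5.5; a_4 = 5.5; b_4 = 6.5; c_4 = 3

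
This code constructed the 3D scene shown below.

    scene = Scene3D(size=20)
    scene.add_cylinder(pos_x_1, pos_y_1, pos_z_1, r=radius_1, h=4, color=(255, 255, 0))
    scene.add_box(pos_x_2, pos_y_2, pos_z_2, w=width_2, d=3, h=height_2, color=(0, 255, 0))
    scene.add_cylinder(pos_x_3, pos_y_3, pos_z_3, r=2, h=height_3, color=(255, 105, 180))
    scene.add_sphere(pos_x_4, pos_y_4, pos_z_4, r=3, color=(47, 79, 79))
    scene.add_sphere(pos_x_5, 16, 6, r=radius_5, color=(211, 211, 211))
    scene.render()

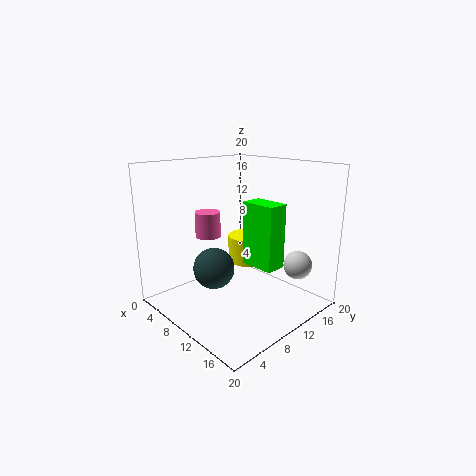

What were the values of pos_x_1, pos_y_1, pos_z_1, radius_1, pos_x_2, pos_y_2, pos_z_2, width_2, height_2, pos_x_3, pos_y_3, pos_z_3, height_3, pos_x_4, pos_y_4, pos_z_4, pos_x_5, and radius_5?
pos_x_1 = 8, pos_y_1 = 14, pos_z_1 = 5, radius_1 = 3, pos_x_2 = 10, pos_y_2 = 11, pos_z_2 = 6, width_2 = 5, height_2 = 9, pos_x_3 = 2, pos_y_3 = 11, pos_z_3 = 8, height_3 = 4, pos_x_4 = 7, pos_y_4 = 8, pos_z_4 = 5, pos_x_5 = 16, radius_5 = 2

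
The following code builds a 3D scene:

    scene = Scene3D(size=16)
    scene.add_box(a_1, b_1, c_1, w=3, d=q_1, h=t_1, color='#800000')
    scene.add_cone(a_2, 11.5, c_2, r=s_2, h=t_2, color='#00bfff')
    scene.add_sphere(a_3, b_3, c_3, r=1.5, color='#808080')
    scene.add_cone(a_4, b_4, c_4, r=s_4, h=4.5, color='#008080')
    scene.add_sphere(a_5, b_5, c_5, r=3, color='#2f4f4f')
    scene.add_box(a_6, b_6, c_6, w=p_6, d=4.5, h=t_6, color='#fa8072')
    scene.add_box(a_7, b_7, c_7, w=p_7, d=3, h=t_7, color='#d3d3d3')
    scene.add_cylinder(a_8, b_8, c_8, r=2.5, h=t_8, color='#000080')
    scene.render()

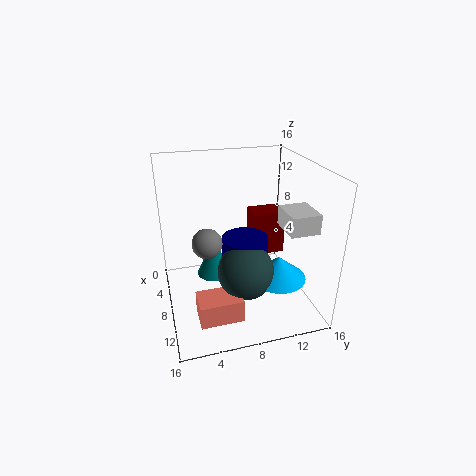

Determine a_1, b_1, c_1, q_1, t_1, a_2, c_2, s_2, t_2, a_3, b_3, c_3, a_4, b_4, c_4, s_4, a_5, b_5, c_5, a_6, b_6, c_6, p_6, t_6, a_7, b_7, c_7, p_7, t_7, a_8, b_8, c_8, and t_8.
a_1 = 2; b_1 = 11; c_1 = 3.5; q_1 = 4; t_1 = 5.5; a_2 = 11.5; c_2 = 4.5; s_2 = 3; t_2 = 2.5; a_3 = 11; b_3 = 4; c_3 = 9.5; a_4 = 6.5; b_4 = 5.5; c_4 = 3; s_4 = 2; a_5 = 11; b_5 = 8; c_5 = 5.5; a_6 = 11; b_6 = 2.5; c_6 = 1.5; p_6 = 3; t_6 = 2.5; a_7 = 10.5; b_7 = 11.5; c_7 = 10.5; p_7 = 3.5; t_7 = 2; a_8 = 9; b_8 = 8.5; c_8 = 4.5; t_8 = 4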